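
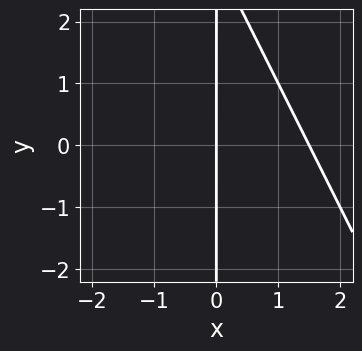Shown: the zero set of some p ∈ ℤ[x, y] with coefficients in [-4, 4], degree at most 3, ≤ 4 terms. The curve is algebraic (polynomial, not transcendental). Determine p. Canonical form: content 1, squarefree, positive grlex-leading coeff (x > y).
(a) The degree is 2 — the shape is more complex than any degree-1 curve.
(b) From the visible intercepts: the visible y-axis segment lies entirely on the curve; it crosses the x-axis at the gridline x = 0.
(c) Solving for integer coefficients yields p as stated.

2*x^2 + x*y - 3*x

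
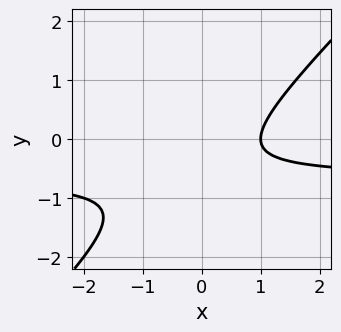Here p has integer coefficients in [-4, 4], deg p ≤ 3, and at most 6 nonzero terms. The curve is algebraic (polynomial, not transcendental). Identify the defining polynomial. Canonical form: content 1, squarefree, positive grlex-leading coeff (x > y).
Degree: a generic line meets the curve in up to 2 points, so deg p = 2.
Checking where it meets the axes: no y-intercept at any integer in the box; it crosses the x-axis at the gridline x = 1.
The integer polynomial consistent with all of this is the stated p.

3*x*y - 3*y^2 + 2*x - 3*y - 2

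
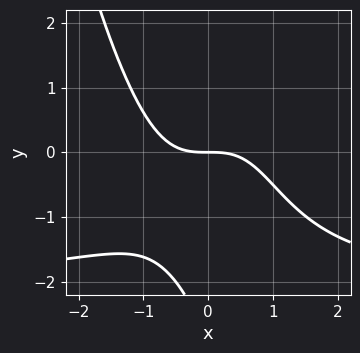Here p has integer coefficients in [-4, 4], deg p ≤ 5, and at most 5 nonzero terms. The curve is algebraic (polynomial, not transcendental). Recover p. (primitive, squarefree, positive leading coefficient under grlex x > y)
1. The degree is 4 — a generic line meets the curve in up to 4 points.
2. Against the integer gridlines: it crosses the x-axis at the gridline x = 0; it crosses the y-axis at the gridline y = 0.
3. Fitting integer coefficients to these (and the overall shape) gives p.

x^3*y + 2*x^3 - x*y^2 + y^2 + 3*y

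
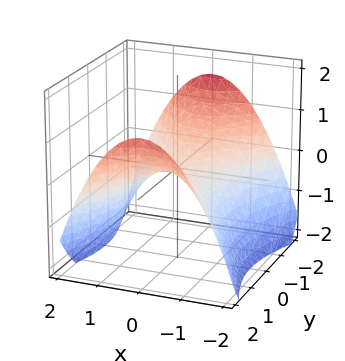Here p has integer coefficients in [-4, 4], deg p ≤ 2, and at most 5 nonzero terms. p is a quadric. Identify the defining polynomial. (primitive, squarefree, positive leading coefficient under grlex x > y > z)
2*x^2 - y^2 + 3*z

First, the degree is 2 — a hyperbolic paraboloid; a quadric.
Next, symmetries: mirror symmetry x ↦ −x ⇒ only even powers of x; the y ↦ −y reflection is a symmetry, so y appears only in even powers.
Next, against the integer gridlines: it meets the y-axis at y = 0 (among the integer gridlines); it meets the z-axis at z = 0 (among the integer gridlines); it crosses the x-axis at the gridline x = 0.
Finally, these observations pin down the coefficients.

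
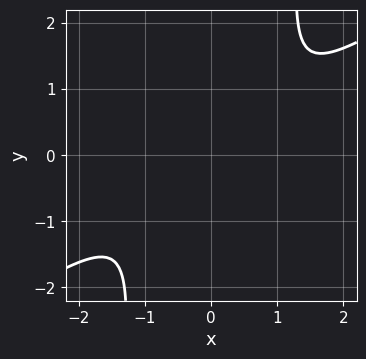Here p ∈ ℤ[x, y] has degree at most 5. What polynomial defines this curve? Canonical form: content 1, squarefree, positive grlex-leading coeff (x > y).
First, degree: the shape is more complex than any degree-3 curve, so deg p = 4.
Then, from the visible intercepts: it misses every integer gridline on the y-axis; the curve avoids every integer x-axis point in the box.
Finally, assembling these constraints gives the stated polynomial.

2*x^4 - 3*x^3*y + x*y + y^2 + 1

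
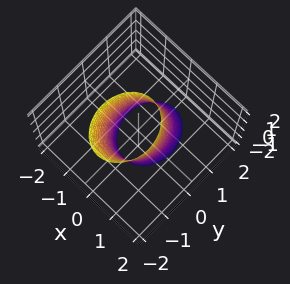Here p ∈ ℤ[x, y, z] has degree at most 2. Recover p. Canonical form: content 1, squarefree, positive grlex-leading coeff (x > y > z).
First, deg p = 2. A generic line meets the surface in up to 2 points.
Then, checking where it meets the axes: the surface avoids every integer z-axis point in the box; among the integer gridlines, it crosses the y-axis at y ∈ {-1, 1}.
Finally, fitting integer coefficients to these (and the overall shape) gives p.

3*x^2 + 2*y^2 + y*z - 2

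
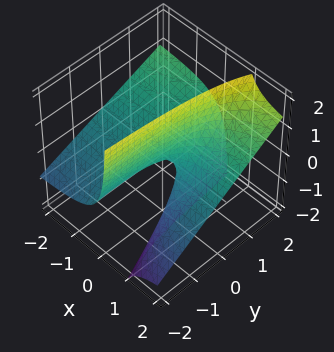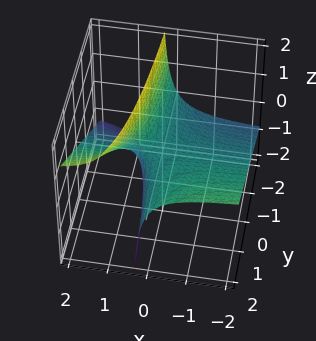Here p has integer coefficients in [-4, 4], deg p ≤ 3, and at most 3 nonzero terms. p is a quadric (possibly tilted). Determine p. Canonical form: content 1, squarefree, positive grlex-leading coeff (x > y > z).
1. Degree: no degree-1 surface has this shape, so deg p = 2.
2. Against the integer gridlines: every point of the x-axis in the box is on the surface; every point of the y-axis in the box is on the surface; it crosses the z-axis at the gridline z = 0.
3. Assembling these constraints gives the stated polynomial.

x*y - 2*x*z + z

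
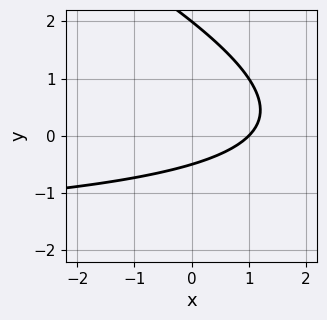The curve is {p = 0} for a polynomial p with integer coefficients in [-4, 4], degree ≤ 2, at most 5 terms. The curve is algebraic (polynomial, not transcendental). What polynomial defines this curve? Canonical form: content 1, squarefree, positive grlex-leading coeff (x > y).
x*y + 2*y^2 + 2*x - 3*y - 2

(a) The degree is 2 — a generic line meets the curve in up to 2 points.
(b) Observable constraints: it crosses the x-axis at the gridline x = 1; it meets the y-axis at y = 2 (among the integer gridlines).
(c) Together with the visible shape, these determine p as stated.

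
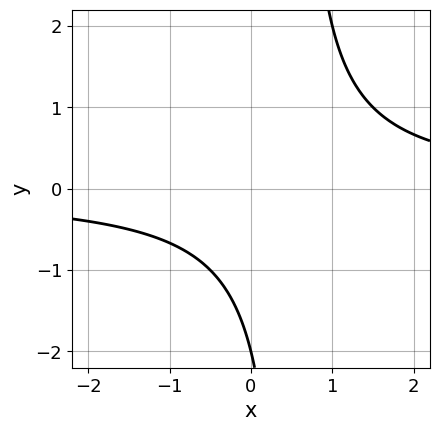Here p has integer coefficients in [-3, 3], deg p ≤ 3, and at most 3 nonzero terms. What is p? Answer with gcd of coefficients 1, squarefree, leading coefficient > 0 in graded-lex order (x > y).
(a) deg p = 2. No degree-1 curve has this shape.
(b) Reading off the gridlines: one y-axis crossing is at y = -2; no x-intercept at any integer in the box.
(c) Matching integer coefficients to the picture gives p.

2*x*y - y - 2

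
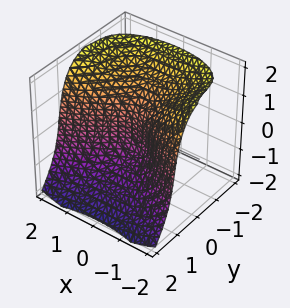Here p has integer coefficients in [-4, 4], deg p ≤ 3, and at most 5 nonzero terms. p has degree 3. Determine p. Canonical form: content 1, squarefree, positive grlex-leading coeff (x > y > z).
3*y^3 + 2*y^2*z + z^3 - 2*x^2 + 3*y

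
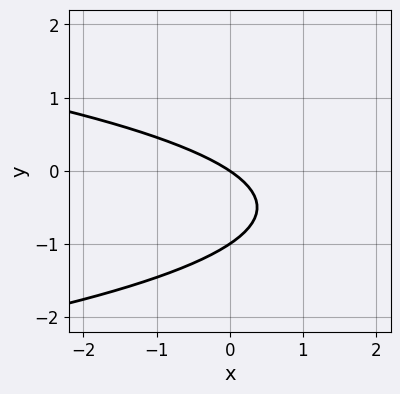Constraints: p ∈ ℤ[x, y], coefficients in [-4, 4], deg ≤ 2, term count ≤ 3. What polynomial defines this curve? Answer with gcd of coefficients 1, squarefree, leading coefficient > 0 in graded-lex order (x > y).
3*y^2 + 2*x + 3*y

1. The degree is 2 — a generic line meets the curve in up to 2 points.
2. Against the integer gridlines: it meets the x-axis at x = 0 (among the integer gridlines); the y-axis gridline crossings are at y ∈ {-1, 0}.
3. Together with the visible shape, these determine p as stated.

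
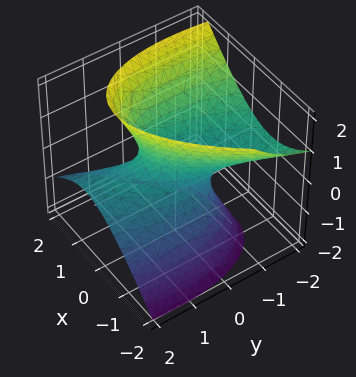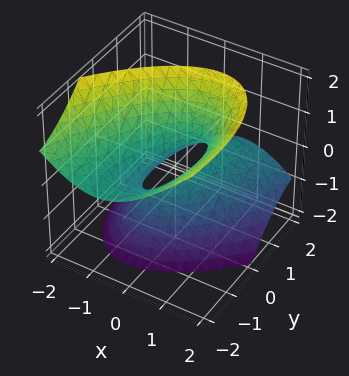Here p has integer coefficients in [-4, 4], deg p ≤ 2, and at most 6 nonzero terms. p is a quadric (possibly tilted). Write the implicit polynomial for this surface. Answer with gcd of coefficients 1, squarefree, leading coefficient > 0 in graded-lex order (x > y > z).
1. The degree is 2 — the shape is more complex than any degree-1 surface.
2. Observable constraints: no z-intercept at any integer in the box; among the integer gridlines, it crosses the y-axis at y ∈ {-1, 1}.
3. Solving for integer coefficients yields p as stated.

3*x^2 - 2*x*y + y^2 + 3*y*z - 2*z^2 - 1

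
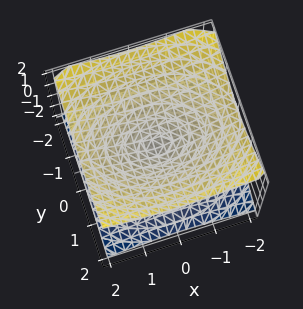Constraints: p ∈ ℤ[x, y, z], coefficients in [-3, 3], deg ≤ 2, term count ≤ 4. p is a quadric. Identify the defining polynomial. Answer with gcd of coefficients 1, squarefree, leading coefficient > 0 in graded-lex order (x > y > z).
x^2 + 2*y^2 - 3*z^2

First, the degree is 2 — a double cone through the origin; a quadric.
Next, symmetries: it's symmetric under y → −y, forcing even powers of y; the z ↦ −z reflection is a symmetry, so z appears only in even powers; mirror symmetry x ↦ −x ⇒ only even powers of x.
Then, observable constraints: it meets the x-axis at x = 0 (among the integer gridlines); it meets the z-axis at z = 0 (among the integer gridlines); one y-axis crossing is at y = 0.
Finally, these observations pin down the coefficients.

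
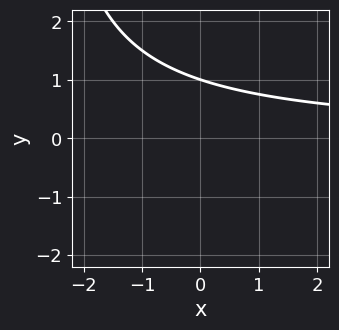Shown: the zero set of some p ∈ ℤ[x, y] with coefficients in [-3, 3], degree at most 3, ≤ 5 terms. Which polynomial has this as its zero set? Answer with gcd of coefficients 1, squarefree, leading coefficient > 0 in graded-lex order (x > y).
x*y + 3*y - 3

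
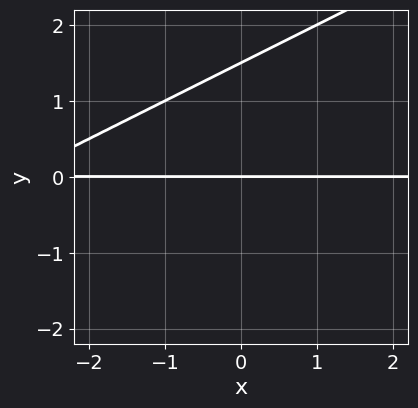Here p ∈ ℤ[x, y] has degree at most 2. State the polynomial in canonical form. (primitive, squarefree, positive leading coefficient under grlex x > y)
x*y - 2*y^2 + 3*y

(a) The degree is 2 — no degree-1 curve has this shape.
(b) From the axis intercepts and sections: it meets the y-axis at y = 0 (among the integer gridlines); every point of the x-axis in the box is on the curve.
(c) These observations pin down the coefficients.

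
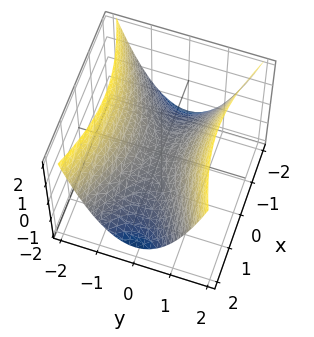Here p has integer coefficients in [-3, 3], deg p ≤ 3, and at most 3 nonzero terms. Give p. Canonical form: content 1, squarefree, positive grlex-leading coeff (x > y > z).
x^2 - 3*y^2 + 3*z

First, degree: a hyperbolic paraboloid; a quadric, so deg p = 2.
Next, symmetries: the x ↦ −x reflection is a symmetry, so x appears only in even powers; mirror symmetry y ↦ −y ⇒ only even powers of y.
Next, against the integer gridlines: it meets the y-axis at y = 0 (among the integer gridlines); one z-axis crossing is at z = 0; it meets the x-axis at x = 0 (among the integer gridlines).
Finally, fitting integer coefficients to these (and the overall shape) gives p.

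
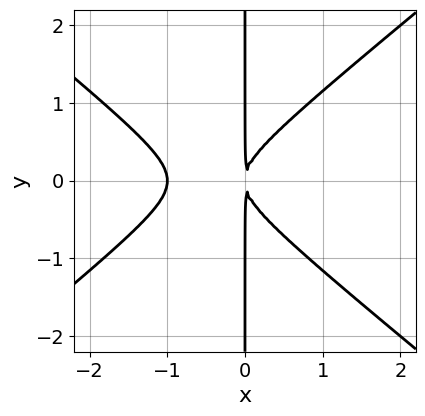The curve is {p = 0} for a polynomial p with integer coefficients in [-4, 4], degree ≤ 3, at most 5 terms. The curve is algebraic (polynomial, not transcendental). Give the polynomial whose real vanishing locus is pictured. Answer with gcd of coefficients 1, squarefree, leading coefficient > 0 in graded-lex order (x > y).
(a) The degree is 3 — a generic line meets the curve in up to 3 points.
(b) Symmetries: the y ↦ −y reflection is a symmetry, so y appears only in even powers.
(c) Checking where it meets the axes: one x-axis crossing is at x = -1; every point of the y-axis in the box is on the curve.
(d) Together with the visible shape, these determine p as stated.

2*x^3 - 3*x*y^2 + 2*x^2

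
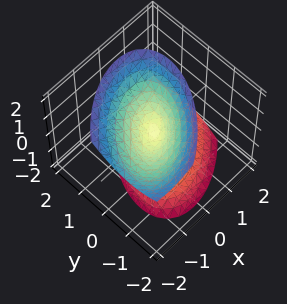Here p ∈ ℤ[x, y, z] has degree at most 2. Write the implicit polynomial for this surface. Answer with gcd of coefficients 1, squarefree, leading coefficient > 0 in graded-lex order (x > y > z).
3*x^2 - 3*x*y + 2*x*z + 3*y^2 - 2*z^2

1. I count 2 distinct pieces.
2. deg p = 2.
3. Checking where it meets the axes: it meets the z-axis at z = 0 (among the integer gridlines); one y-axis crossing is at y = 0; one x-axis crossing is at x = 0.
4. Matching integer coefficients to the picture gives p.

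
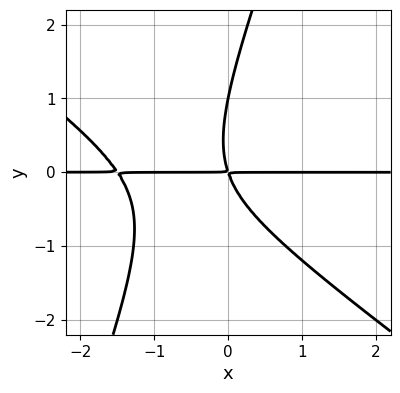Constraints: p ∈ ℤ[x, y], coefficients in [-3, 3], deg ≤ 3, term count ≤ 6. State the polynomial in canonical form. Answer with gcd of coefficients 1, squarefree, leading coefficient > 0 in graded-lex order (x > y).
(a) Degree: a generic line meets the curve in up to 3 points, so deg p = 3.
(b) Reading off the gridlines: the visible x-axis segment lies entirely on the curve; one y-axis crossing is at y = 1.
(c) Putting this together gives p.

2*x^2*y + 2*x*y^2 - y^3 + 3*x*y + y^2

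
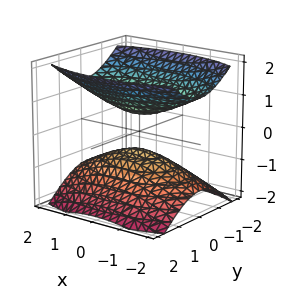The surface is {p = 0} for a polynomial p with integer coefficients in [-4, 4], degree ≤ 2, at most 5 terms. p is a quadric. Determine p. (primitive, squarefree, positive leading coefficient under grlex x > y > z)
The picture has 2 separate pieces. They look like related sheets of one shape, so recover p as a whole.
Degree: two separate bowl-shaped sheets opening away from each other; a quadric, so deg p = 2.
Symmetries: mirror symmetry x ↦ −x ⇒ only even powers of x; it's symmetric under z → −z, forcing even powers of z; it's symmetric under y → −y, forcing even powers of y.
Reading off the gridlines: no y-intercept at any integer in the box; it misses every integer gridline on the x-axis.
These observations pin down the coefficients.

x^2 + 3*y^2 - 3*z^2 + 1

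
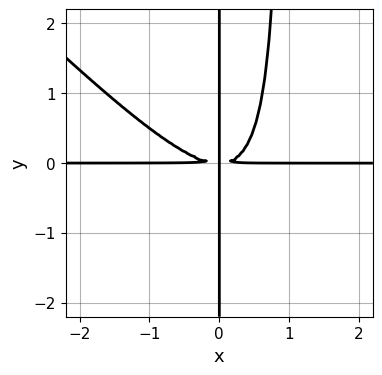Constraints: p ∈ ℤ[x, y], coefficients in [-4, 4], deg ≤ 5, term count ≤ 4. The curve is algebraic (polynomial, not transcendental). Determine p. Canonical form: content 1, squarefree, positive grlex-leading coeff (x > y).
x^3*y + x^2*y^2 - x*y^2

Degree: a generic line meets the curve in up to 4 points, so deg p = 4.
Reading off the gridlines: every point of the y-axis in the box is on the curve; the visible x-axis segment lies entirely on the curve.
Assembling these constraints gives the stated polynomial.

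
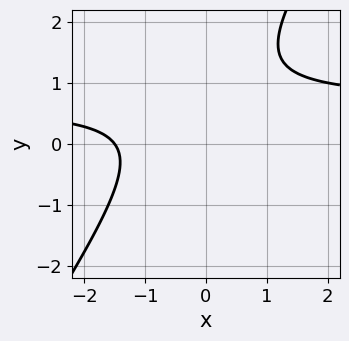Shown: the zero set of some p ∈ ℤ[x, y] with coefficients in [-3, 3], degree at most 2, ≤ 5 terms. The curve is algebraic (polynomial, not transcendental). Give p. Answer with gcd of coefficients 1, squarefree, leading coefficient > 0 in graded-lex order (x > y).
1. Degree: a generic line meets the curve in up to 2 points, so deg p = 2.
2. Checking where it meets the axes: it misses every integer gridline on the y-axis.
3. Matching integer coefficients to the picture gives p.

3*x*y - 2*y^2 - 2*x + 3*y - 3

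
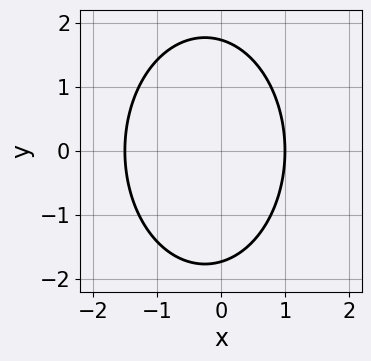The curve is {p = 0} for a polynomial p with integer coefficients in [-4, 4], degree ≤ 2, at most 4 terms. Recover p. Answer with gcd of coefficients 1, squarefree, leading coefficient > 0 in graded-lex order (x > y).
2*x^2 + y^2 + x - 3

(a) The degree is 2 — a generic line meets the curve in up to 2 points.
(b) Symmetries: the y ↦ −y reflection is a symmetry, so y appears only in even powers.
(c) Checking where it meets the axes: it crosses the x-axis at the gridline x = 1.
(d) These observations pin down the coefficients.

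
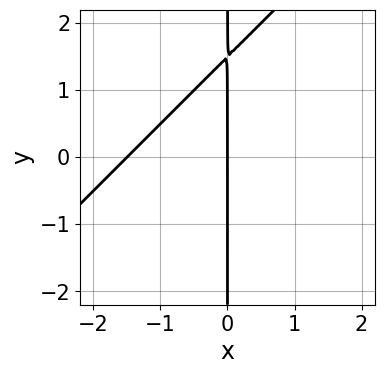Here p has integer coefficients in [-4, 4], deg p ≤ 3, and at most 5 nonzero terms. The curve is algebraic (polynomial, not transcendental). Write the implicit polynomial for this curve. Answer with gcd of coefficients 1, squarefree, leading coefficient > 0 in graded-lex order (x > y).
The degree is 2 — no degree-1 curve has this shape.
From the visible intercepts: one x-axis crossing is at x = 0; every point of the y-axis in the box is on the curve.
Solving for integer coefficients yields p as stated.

2*x^2 - 2*x*y + 3*x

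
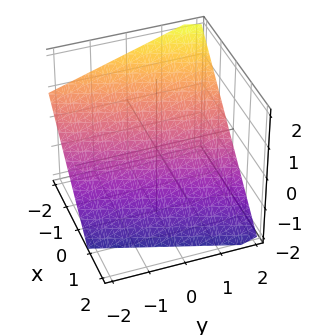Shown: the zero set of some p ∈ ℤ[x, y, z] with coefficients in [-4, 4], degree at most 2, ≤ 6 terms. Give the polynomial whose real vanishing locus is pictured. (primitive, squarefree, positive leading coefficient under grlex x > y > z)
3*x - y + 3*z + 2

Degree: every cross-section is a straight line — this is a plane, so deg p = 1.
Against the integer gridlines: it meets the y-axis at y = 2 (among the integer gridlines).
Matching integer coefficients to the picture gives p.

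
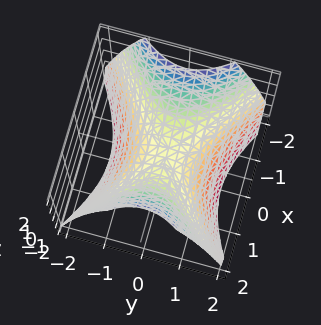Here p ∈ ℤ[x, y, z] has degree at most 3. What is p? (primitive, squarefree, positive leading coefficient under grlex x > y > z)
First, degree: a saddle surface; a quadric, so deg p = 2.
Next, symmetries: mirror symmetry y ↦ −y ⇒ only even powers of y; mirror symmetry x ↦ −x ⇒ only even powers of x.
Next, from the visible intercepts: it crosses the y-axis at the gridline y = 0; one z-axis crossing is at z = 0; it crosses the x-axis at the gridline x = 0.
Finally, fitting integer coefficients to these (and the overall shape) gives p.

2*x^2 - 3*y^2 - 3*z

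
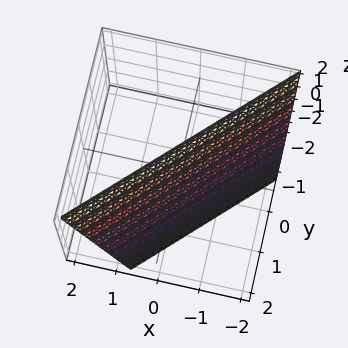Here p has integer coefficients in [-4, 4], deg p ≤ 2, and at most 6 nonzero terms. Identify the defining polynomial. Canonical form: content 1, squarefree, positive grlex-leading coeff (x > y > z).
The degree is 1 — every cross-section is a straight line — this is a plane.
Reading off the gridlines: it crosses the z-axis at the gridline z = 2.
Assembling these constraints gives the stated polynomial.

3*x - 3*y - z + 2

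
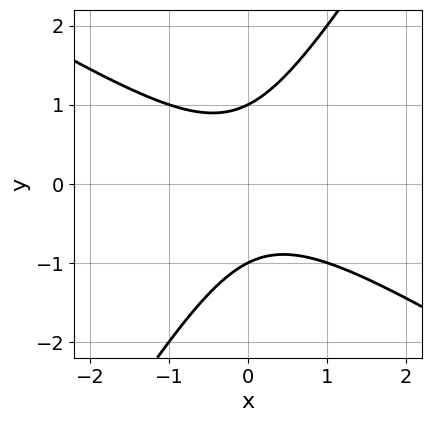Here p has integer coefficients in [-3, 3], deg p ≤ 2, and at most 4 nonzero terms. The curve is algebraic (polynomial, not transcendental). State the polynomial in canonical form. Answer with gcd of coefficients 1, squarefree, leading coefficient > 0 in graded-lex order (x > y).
x^2 + x*y - y^2 + 1

(a) deg p = 2. No degree-1 curve has this shape.
(b) From the visible intercepts: among the integer gridlines, it crosses the y-axis at y ∈ {-1, 1}; it misses every integer gridline on the x-axis.
(c) Solving for integer coefficients yields p as stated.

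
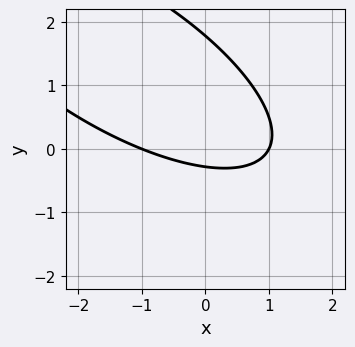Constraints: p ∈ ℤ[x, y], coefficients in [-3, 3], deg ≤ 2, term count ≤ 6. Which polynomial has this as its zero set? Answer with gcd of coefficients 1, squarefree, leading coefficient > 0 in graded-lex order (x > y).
(a) deg p = 2. The shape is more complex than any degree-1 curve.
(b) From the axis intercepts and sections: among the integer gridlines, it crosses the x-axis at x ∈ {-1, 1}.
(c) Together with the visible shape, these determine p as stated.

x^2 + 2*x*y + 2*y^2 - 3*y - 1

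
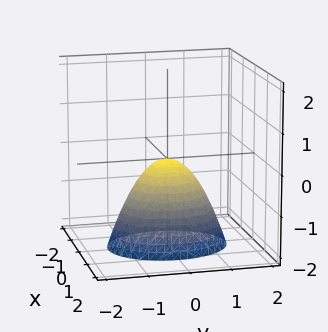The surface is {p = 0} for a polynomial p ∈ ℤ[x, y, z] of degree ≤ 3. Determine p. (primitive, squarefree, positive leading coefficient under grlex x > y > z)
First, the degree is 2 — a single bowl opening along one axis; a quadric.
Then, symmetries: it's symmetric under x → −x, forcing even powers of x; it's symmetric under y → −y, forcing even powers of y.
Next, from the axis intercepts and sections: it meets the x-axis at x = 0 (among the integer gridlines); it crosses the y-axis at the gridline y = 0; it meets the z-axis at z = 0 (among the integer gridlines).
Finally, these observations pin down the coefficients.

3*x^2 + 2*y^2 + 2*z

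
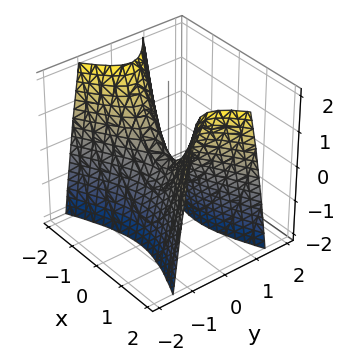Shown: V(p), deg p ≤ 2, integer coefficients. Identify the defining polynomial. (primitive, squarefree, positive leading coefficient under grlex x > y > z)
x^2 - 3*y^2 - z

1. deg p = 2. A hyperbolic paraboloid; a quadric.
2. Symmetries: mirror symmetry x ↦ −x ⇒ only even powers of x; it's symmetric under y → −y, forcing even powers of y.
3. Against the integer gridlines: it meets the x-axis at x = 0 (among the integer gridlines); it crosses the y-axis at the gridline y = 0.
4. The integer polynomial consistent with all of this is the stated p.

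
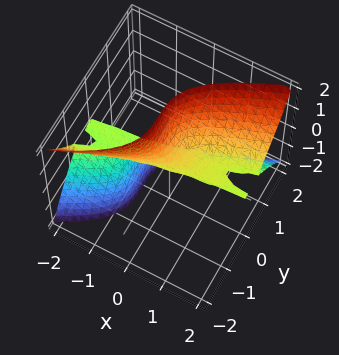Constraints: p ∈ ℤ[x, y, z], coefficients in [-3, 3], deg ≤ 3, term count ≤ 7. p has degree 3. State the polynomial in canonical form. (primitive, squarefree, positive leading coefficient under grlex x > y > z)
deg p = 3. The shape is more complex than any degree-2 surface.
From the visible intercepts: among the integer gridlines, it crosses the z-axis at z ∈ {0, 1}; one y-axis crossing is at y = 0; every point of the x-axis in the box is on the surface.
Fitting integer coefficients to these (and the overall shape) gives p.

x*y^2 + 2*x*z^2 - 3*y^3 + z^2 - z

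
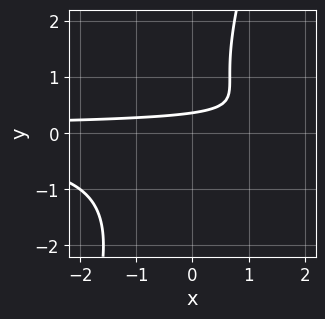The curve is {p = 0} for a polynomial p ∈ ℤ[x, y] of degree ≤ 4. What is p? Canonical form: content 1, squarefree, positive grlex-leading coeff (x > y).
3*x*y^2 - y^3 + y^2 - 3*y + 1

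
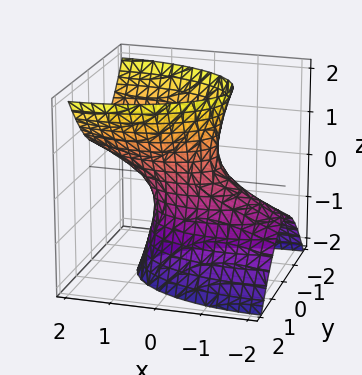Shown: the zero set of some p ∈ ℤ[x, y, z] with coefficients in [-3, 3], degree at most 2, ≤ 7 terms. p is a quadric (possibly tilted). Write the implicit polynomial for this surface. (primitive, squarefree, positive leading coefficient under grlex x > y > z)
First, deg p = 2.
Next, checking where it meets the axes: the x-axis gridline crossings are at x ∈ {-1, 1}; no z-intercept at any integer in the box.
Finally, these observations pin down the coefficients.

x^2 - 2*x*z + 3*y^2 - z^2 - 1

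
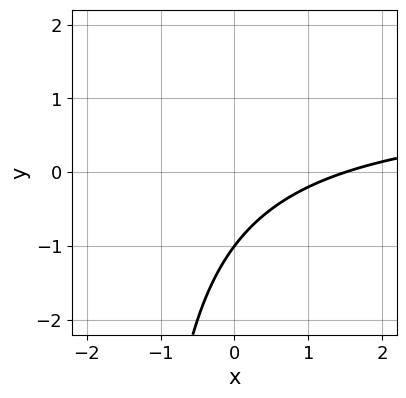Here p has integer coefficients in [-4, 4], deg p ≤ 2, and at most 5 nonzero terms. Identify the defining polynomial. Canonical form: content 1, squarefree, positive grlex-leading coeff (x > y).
2*x*y - 2*x + 3*y + 3

1. deg p = 2. A generic line meets the curve in up to 2 points.
2. Against the integer gridlines: it crosses the y-axis at the gridline y = -1.
3. The integer polynomial consistent with all of this is the stated p.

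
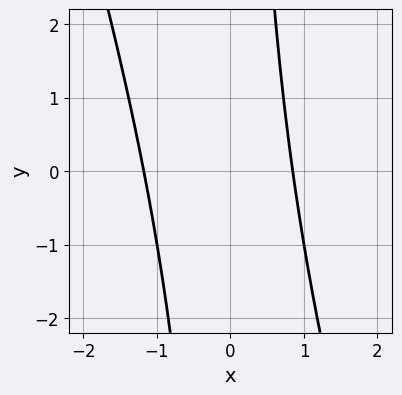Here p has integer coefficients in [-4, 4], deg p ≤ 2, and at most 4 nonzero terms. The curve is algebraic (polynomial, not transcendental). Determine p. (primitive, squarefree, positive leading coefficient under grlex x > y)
(a) Degree: a generic line meets the curve in up to 2 points, so deg p = 2.
(b) Against the integer gridlines: the curve avoids every integer y-axis point in the box.
(c) Matching integer coefficients to the picture gives p.

3*x^2 + x*y + x - 3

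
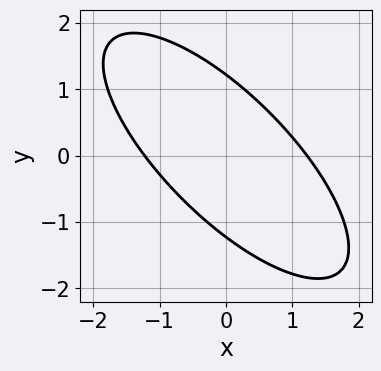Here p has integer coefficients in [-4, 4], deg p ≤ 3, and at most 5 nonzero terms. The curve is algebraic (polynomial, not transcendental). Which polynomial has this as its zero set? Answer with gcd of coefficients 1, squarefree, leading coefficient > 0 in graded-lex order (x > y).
2*x^2 + 3*x*y + 2*y^2 - 3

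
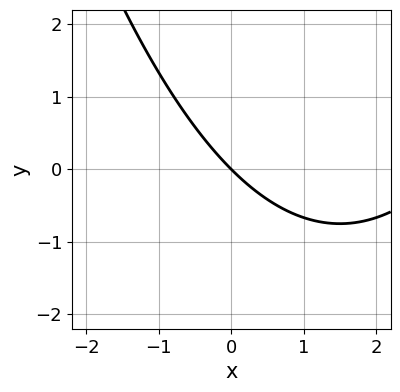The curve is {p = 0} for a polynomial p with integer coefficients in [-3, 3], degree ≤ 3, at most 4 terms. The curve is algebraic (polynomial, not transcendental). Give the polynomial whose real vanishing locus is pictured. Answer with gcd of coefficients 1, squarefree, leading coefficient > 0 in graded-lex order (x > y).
x^2 - 3*x - 3*y

(a) Degree: a generic line meets the curve in up to 2 points, so deg p = 2.
(b) Checking where it meets the axes: it crosses the y-axis at the gridline y = 0; it meets the x-axis at x = 0 (among the integer gridlines).
(c) These observations pin down the coefficients.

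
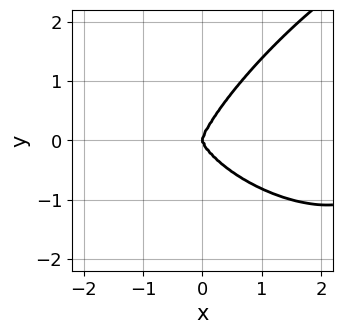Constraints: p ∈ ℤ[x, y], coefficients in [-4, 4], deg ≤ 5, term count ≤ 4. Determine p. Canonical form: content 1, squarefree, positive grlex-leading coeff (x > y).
x^4 - 2*x*y^3 + 2*y^4 - 3*x^3

First, deg p = 4. No degree-3 curve has this shape.
Then, against the integer gridlines: it meets the y-axis at y = 0 (among the integer gridlines); it crosses the x-axis at the gridline x = 0.
Finally, fitting integer coefficients to these (and the overall shape) gives p.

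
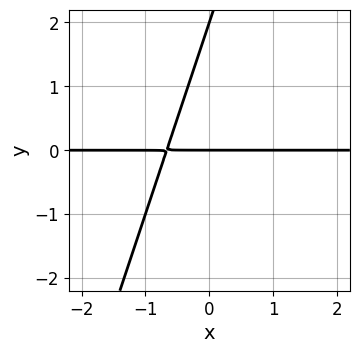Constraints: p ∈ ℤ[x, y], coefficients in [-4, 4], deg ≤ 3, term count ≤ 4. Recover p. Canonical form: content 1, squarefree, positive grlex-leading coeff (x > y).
3*x*y - y^2 + 2*y

First, deg p = 2.
Then, observable constraints: the visible x-axis segment lies entirely on the curve; among the integer gridlines, it crosses the y-axis at y ∈ {0, 2}.
Finally, these observations pin down the coefficients.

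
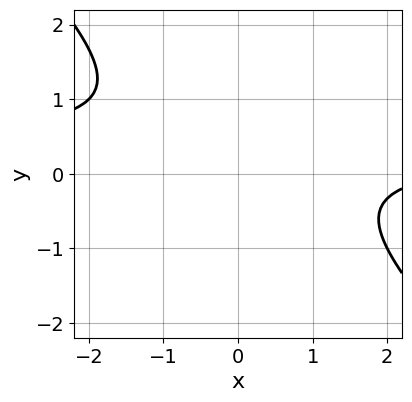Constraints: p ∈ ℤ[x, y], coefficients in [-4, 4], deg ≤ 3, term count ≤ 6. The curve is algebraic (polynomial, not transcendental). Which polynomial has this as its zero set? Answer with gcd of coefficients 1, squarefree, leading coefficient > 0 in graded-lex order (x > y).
3*x*y + 3*y^2 - x - 2*y + 3

(a) deg p = 2. No degree-1 curve has this shape.
(b) Checking where it meets the axes: it misses every integer gridline on the x-axis; it misses every integer gridline on the y-axis.
(c) Fitting integer coefficients to these (and the overall shape) gives p.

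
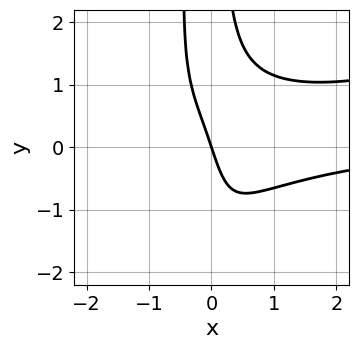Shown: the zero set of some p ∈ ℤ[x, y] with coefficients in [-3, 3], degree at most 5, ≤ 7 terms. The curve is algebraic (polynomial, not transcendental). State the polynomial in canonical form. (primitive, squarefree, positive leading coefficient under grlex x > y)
x^3*y - 3*x^2*y^2 - x*y^2 + 3*x + y

1. The degree is 4 — a generic line meets the curve in up to 4 points.
2. Reading off the gridlines: one x-axis crossing is at x = 0; one y-axis crossing is at y = 0.
3. Together with the visible shape, these determine p as stated.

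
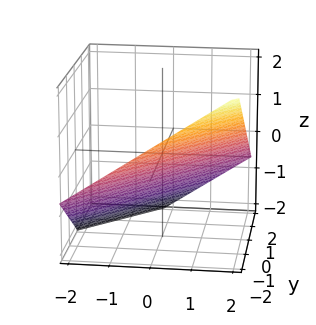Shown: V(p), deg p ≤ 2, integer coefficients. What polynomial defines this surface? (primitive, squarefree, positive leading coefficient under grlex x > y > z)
2*x - 2*y - 3*z - 2

(a) deg p = 1.
(b) Against the integer gridlines: it crosses the y-axis at the gridline y = -1; it crosses the x-axis at the gridline x = 1.
(c) Assembling these constraints gives the stated polynomial.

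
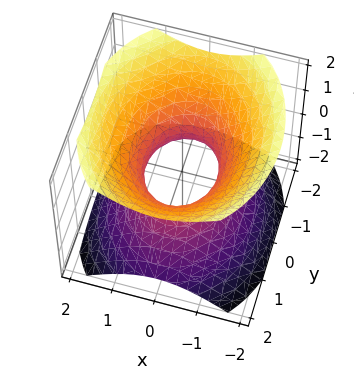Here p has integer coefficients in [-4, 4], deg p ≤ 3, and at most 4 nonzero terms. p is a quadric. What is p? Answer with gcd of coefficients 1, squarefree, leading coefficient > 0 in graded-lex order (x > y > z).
1. deg p = 2. One connected sheet with a waist; a quadric.
2. Symmetries: the z ↦ −z reflection is a symmetry, so z appears only in even powers; mirror symmetry x ↦ −x ⇒ only even powers of x; it's symmetric under y → −y, forcing even powers of y.
3. From the visible intercepts: among the integer gridlines, it crosses the y-axis at y ∈ {-1, 1}; the surface avoids every integer z-axis point in the box.
4. Putting this together gives p.

3*x^2 + 2*y^2 - 3*z^2 - 2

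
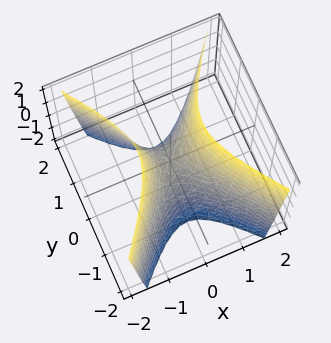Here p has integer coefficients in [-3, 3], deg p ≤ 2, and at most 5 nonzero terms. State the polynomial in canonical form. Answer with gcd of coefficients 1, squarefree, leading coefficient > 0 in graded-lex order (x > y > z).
3*x^2 - 2*y^2 - z

First, deg p = 2. A hyperbolic paraboloid; a quadric.
Next, symmetries: mirror symmetry x ↦ −x ⇒ only even powers of x; mirror symmetry y ↦ −y ⇒ only even powers of y.
Next, checking where it meets the axes: one y-axis crossing is at y = 0; it crosses the x-axis at the gridline x = 0.
Finally, together with the visible shape, these determine p as stated.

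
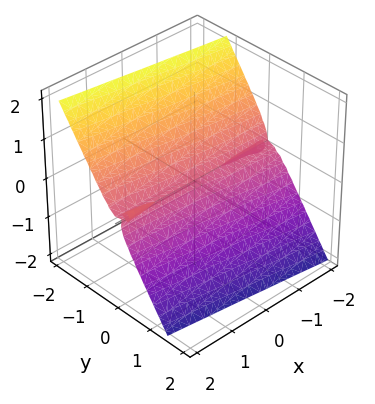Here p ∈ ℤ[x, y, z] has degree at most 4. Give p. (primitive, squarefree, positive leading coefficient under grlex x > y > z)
First, the picture has 3 separate pieces.
Then, deg p = 3.
Next, reading off the gridlines: one z-axis crossing is at z = 0; one y-axis crossing is at y = 0; the visible x-axis segment lies entirely on the surface.
Finally, together with the visible shape, these determine p as stated.

x*y*z - 3*y^3 - y*z^2 - 2*z^3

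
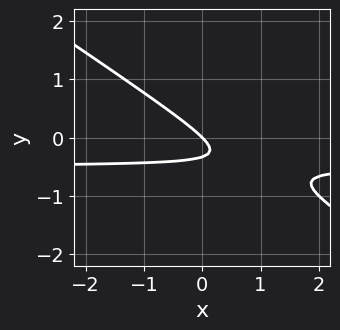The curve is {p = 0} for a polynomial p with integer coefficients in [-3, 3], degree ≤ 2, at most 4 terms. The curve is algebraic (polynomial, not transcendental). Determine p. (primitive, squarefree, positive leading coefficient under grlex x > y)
2*x*y + 3*y^2 + x + y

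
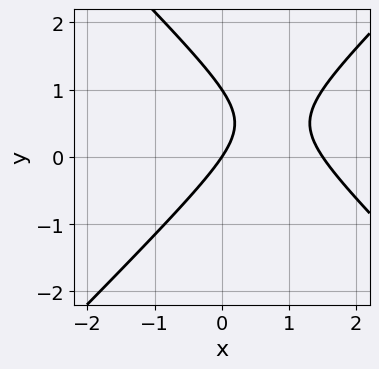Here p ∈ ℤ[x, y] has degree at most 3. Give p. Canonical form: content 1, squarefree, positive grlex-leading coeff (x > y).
2*x^2 - 2*y^2 - 3*x + 2*y

First, deg p = 2. No degree-1 curve has this shape.
Next, reading off the gridlines: it meets the x-axis at x = 0 (among the integer gridlines); among the integer gridlines, it crosses the y-axis at y ∈ {0, 1}.
Finally, these observations pin down the coefficients.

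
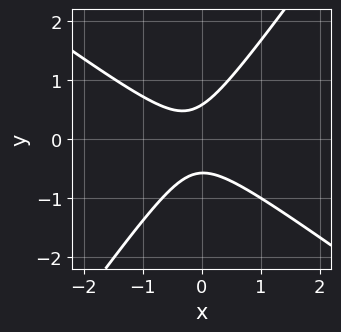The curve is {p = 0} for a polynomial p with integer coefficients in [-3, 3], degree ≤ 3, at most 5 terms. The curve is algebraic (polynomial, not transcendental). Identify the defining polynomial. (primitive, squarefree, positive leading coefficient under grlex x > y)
3*x^2 + 2*x*y - 3*y^2 + x + 1

First, deg p = 2. No degree-1 curve has this shape.
Next, observable constraints: the curve avoids every integer x-axis point in the box.
Finally, fitting integer coefficients to these (and the overall shape) gives p.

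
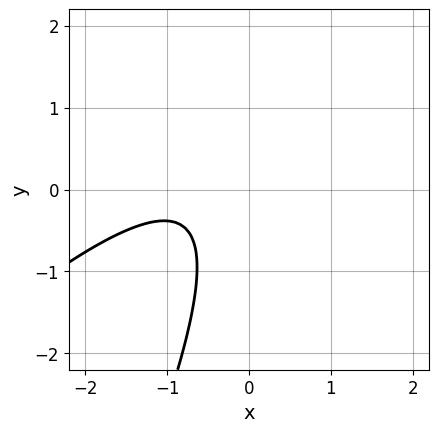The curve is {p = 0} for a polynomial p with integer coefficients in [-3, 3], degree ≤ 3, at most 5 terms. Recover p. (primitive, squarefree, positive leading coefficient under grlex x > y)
The degree is 2 — a generic line meets the curve in up to 2 points.
Observable constraints: the curve avoids every integer y-axis point in the box; it misses every integer gridline on the x-axis.
Assembling these constraints gives the stated polynomial.

2*x^2 - 3*x*y + y^2 + 3*x + 2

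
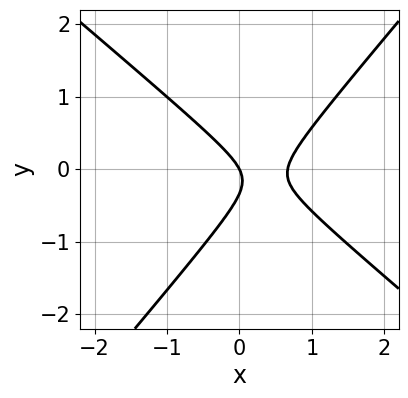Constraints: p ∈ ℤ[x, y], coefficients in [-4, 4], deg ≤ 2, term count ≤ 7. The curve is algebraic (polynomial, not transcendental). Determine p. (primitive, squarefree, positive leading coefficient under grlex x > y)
3*x^2 + x*y - 3*y^2 - 2*x - y

(a) The degree is 2 — a generic line meets the curve in up to 2 points.
(b) From the axis intercepts and sections: it meets the x-axis at x = 0 (among the integer gridlines); it meets the y-axis at y = 0 (among the integer gridlines).
(c) Putting this together gives p.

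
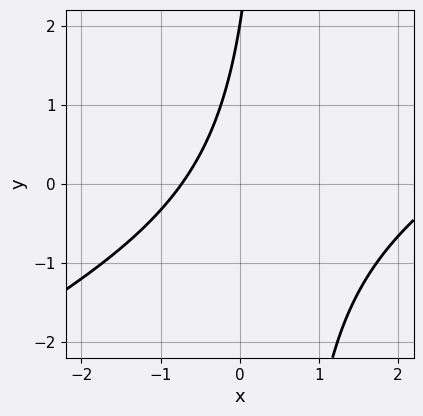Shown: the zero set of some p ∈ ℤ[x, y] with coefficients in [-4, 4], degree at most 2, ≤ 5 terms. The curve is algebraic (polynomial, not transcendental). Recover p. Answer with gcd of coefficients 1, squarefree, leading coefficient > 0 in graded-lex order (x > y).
x^2 - 2*x*y - 2*x + y - 2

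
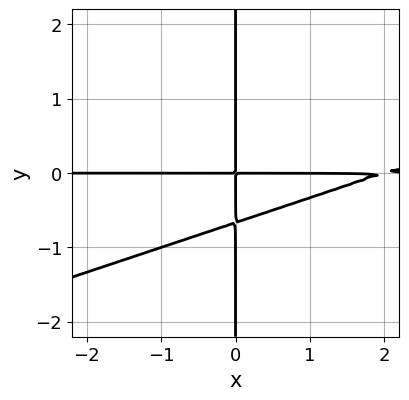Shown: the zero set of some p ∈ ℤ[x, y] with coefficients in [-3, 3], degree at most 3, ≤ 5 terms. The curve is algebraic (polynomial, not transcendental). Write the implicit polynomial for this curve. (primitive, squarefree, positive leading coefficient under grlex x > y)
First, degree: the shape is more complex than any degree-2 curve, so deg p = 3.
Then, from the axis intercepts and sections: every point of the x-axis in the box is on the curve; the visible y-axis segment lies entirely on the curve.
Finally, assembling these constraints gives the stated polynomial.

x^2*y - 3*x*y^2 - 2*x*y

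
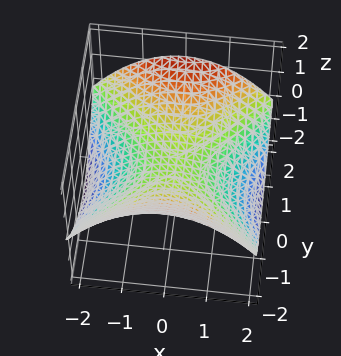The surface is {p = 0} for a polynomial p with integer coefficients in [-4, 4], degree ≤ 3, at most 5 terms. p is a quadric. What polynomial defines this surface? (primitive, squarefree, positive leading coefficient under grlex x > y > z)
x^2 - y^2 + 3*z

(a) The degree is 2 — a hyperbolic paraboloid; a quadric.
(b) Symmetries: the x ↦ −x reflection is a symmetry, so x appears only in even powers; the y ↦ −y reflection is a symmetry, so y appears only in even powers.
(c) From the visible intercepts: it crosses the z-axis at the gridline z = 0; it crosses the y-axis at the gridline y = 0.
(d) Putting this together gives p.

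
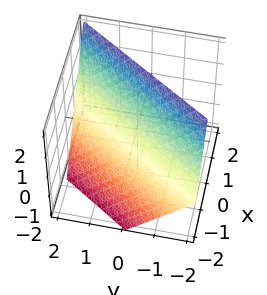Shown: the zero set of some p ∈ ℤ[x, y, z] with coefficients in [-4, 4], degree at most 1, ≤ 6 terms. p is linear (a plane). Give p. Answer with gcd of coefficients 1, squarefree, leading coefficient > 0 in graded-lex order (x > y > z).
3*x - 2*y - 2*z + 2

deg p = 1.
Observable constraints: it crosses the y-axis at the gridline y = 1; it crosses the z-axis at the gridline z = 1.
Matching integer coefficients to the picture gives p.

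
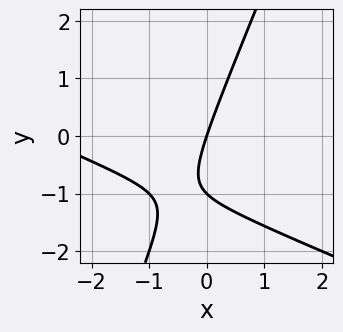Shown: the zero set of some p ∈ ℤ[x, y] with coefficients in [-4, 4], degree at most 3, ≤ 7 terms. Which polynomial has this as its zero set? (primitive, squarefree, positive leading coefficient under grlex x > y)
x^2 + 2*x*y - y^2 + 3*x - y

(a) deg p = 2.
(b) Reading off the gridlines: it meets the x-axis at x = 0 (among the integer gridlines); the y-axis gridline crossings are at y ∈ {-1, 0}.
(c) Matching integer coefficients to the picture gives p.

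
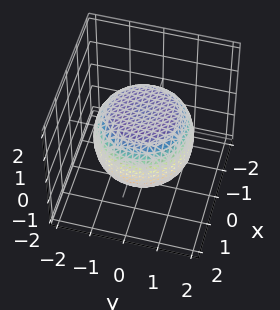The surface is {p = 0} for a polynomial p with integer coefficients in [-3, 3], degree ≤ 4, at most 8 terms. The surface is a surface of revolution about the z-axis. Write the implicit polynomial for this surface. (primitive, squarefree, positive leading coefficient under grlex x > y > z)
(a) Degree: no degree-3 surface has this shape, so deg p = 4.
(b) Symmetries: the surface is invariant under rotation about z: p = q(x² + y², z).
(c) Observable constraints: a circular section at z = 1 has radius exactly 1; among the integer gridlines, it crosses the z-axis at z ∈ {-1, 1}.
(d) Solving for integer coefficients yields p as stated.

x^4 + 2*x^2*y^2 + y^4 - x^2 - y^2 + 2*z^2 - 2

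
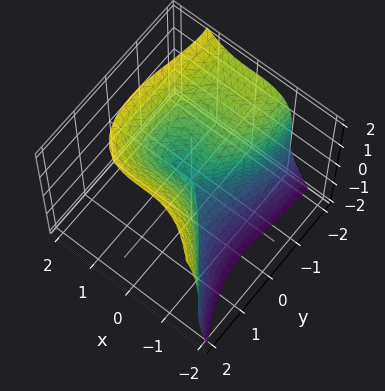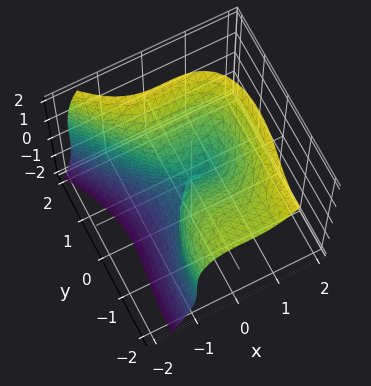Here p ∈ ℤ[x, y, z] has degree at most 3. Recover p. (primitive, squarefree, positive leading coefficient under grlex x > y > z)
3*x^3 + y^3 - z^3 - x^2 + 3*y^2

First, the degree is 3 — a generic line meets the surface in up to 3 points.
Then, from the axis intercepts and sections: one y-axis crossing is at y = 0; one x-axis crossing is at x = 0.
Finally, together with the visible shape, these determine p as stated.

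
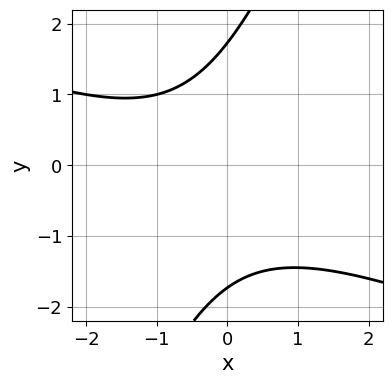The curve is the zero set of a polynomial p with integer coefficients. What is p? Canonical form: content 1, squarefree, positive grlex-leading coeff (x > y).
The degree is 2 — no degree-1 curve has this shape.
Observable constraints: it misses every integer gridline on the x-axis.
Solving for integer coefficients yields p as stated.

x^2 + 2*x*y - y^2 + x + 3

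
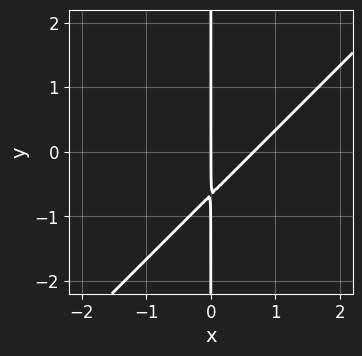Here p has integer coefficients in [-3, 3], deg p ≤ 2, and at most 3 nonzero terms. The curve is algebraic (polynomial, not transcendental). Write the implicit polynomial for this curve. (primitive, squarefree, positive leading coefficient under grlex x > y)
3*x^2 - 3*x*y - 2*x

(a) The degree is 2 — a generic line meets the curve in up to 2 points.
(b) Reading off the gridlines: every point of the y-axis in the box is on the curve; one x-axis crossing is at x = 0.
(c) Together with the visible shape, these determine p as stated.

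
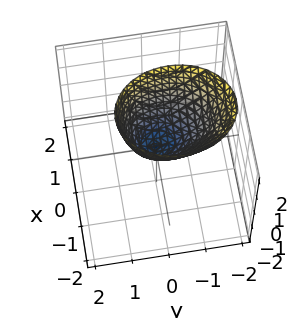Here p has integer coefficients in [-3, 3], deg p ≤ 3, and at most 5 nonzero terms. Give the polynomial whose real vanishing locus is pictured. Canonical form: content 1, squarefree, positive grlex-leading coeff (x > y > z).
1. The degree is 2 — a generic line meets the surface in up to 2 points.
2. Against the integer gridlines: one z-axis crossing is at z = 0; it meets the x-axis at x = 0 (among the integer gridlines).
3. Solving for integer coefficients yields p as stated.

3*x^2 + 2*y^2 + y*z - 2*z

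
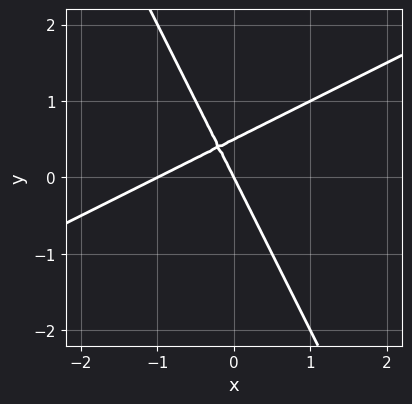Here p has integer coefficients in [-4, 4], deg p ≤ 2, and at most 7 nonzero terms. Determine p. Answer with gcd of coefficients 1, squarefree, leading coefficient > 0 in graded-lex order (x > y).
2*x^2 - 3*x*y - 2*y^2 + 2*x + y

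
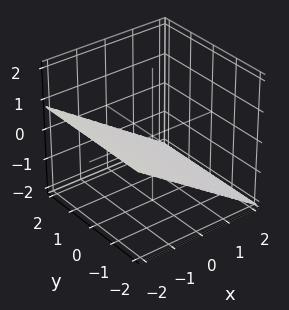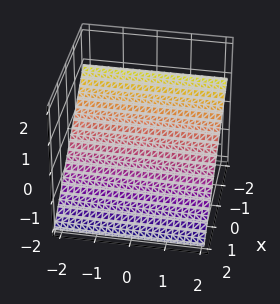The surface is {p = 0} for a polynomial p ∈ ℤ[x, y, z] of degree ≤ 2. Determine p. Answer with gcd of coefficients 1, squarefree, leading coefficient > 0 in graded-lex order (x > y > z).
1. deg p = 1. The surface is flat (a plane).
2. From the axis intercepts and sections: one x-axis crossing is at x = -1; it misses every integer gridline on the y-axis.
3. Solving for integer coefficients yields p as stated.

2*x + 3*z + 2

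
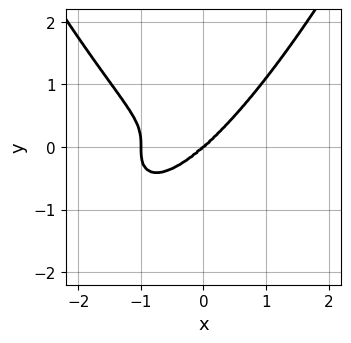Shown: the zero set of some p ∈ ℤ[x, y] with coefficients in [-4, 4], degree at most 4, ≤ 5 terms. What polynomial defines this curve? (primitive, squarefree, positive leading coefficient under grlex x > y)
2*x^4 + 2*x^3 - 3*y^3

deg p = 4. No degree-3 curve has this shape.
Observable constraints: one y-axis crossing is at y = 0; among the integer gridlines, it crosses the x-axis at x ∈ {-1, 0}.
Assembling these constraints gives the stated polynomial.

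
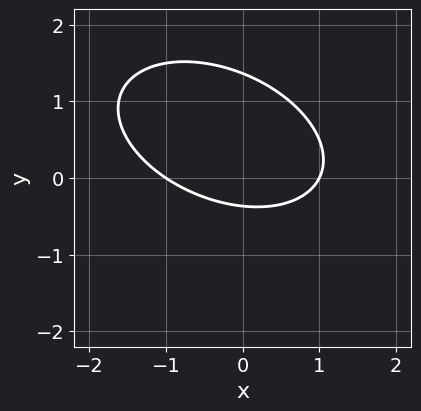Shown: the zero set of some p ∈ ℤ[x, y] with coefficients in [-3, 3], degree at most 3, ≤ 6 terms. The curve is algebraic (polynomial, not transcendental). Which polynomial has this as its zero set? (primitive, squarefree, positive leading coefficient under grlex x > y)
x^2 + x*y + 2*y^2 - 2*y - 1

1. Degree: a generic line meets the curve in up to 2 points, so deg p = 2.
2. Observable constraints: among the integer gridlines, it crosses the x-axis at x ∈ {-1, 1}.
3. Together with the visible shape, these determine p as stated.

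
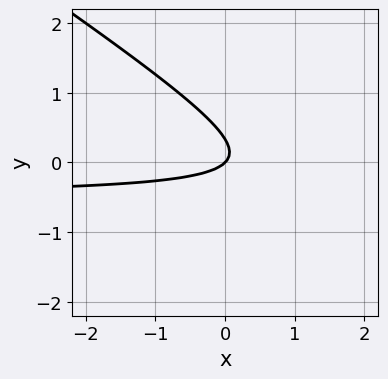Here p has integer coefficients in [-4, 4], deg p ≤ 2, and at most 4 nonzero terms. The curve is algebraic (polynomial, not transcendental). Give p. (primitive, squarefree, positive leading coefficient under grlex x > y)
deg p = 2.
Against the integer gridlines: it meets the x-axis at x = 0 (among the integer gridlines); it crosses the y-axis at the gridline y = 0.
Solving for integer coefficients yields p as stated.

2*x*y + 3*y^2 + x - y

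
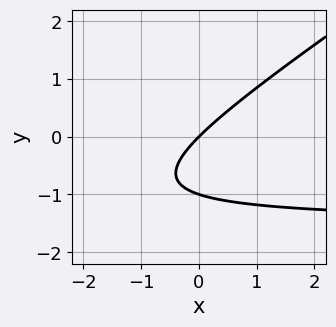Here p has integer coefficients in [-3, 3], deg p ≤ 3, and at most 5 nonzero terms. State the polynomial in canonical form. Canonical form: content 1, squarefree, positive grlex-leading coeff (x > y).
2*x*y - 3*y^2 + 3*x - 3*y

1. Degree: no degree-1 curve has this shape, so deg p = 2.
2. From the axis intercepts and sections: it crosses the x-axis at the gridline x = 0; the y-axis gridline crossings are at y ∈ {-1, 0}.
3. These observations pin down the coefficients.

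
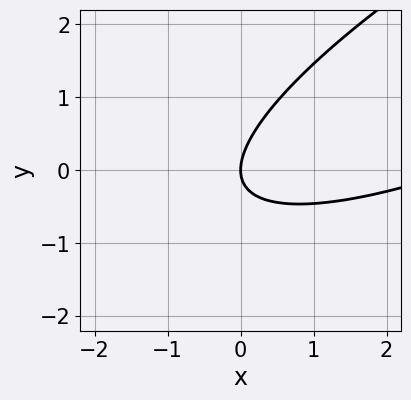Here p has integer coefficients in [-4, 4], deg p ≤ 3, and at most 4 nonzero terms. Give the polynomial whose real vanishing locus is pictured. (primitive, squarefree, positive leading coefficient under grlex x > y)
1. Degree: the shape is more complex than any degree-1 curve, so deg p = 2.
2. Reading off the gridlines: one x-axis crossing is at x = 0; it crosses the y-axis at the gridline y = 0.
3. The integer polynomial consistent with all of this is the stated p.

x^2 - 3*x*y + 3*y^2 - 3*x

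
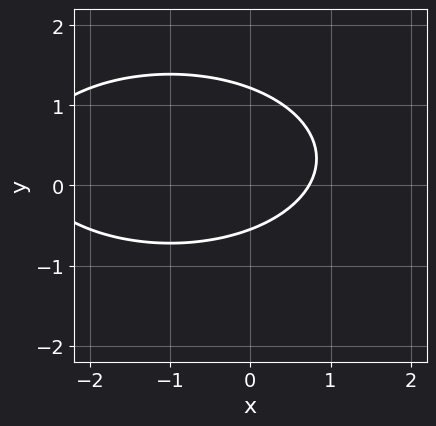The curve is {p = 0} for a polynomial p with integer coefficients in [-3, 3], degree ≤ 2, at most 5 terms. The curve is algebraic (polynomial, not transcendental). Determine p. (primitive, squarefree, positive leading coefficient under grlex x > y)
deg p = 2. No degree-1 curve has this shape.
Putting this together gives p.

x^2 + 3*y^2 + 2*x - 2*y - 2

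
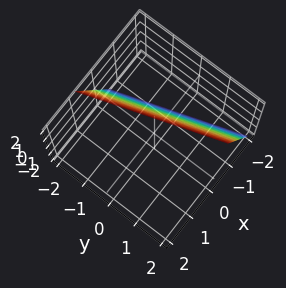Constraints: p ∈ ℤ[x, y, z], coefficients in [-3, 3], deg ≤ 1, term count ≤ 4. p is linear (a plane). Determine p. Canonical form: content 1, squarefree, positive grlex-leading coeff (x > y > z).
(a) The degree is 1 — the surface is flat (a plane).
(b) Checking where it meets the axes: it meets the y-axis at y = -2 (among the integer gridlines); it meets the z-axis at z = 2 (among the integer gridlines).
(c) These observations pin down the coefficients.

3*x + y - z + 2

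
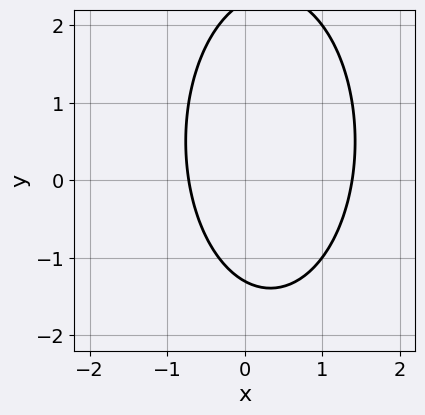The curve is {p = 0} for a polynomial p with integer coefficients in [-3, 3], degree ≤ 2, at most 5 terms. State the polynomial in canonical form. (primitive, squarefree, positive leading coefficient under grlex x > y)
(a) Degree: no degree-1 curve has this shape, so deg p = 2.
(b) Putting this together gives p.

3*x^2 + y^2 - 2*x - y - 3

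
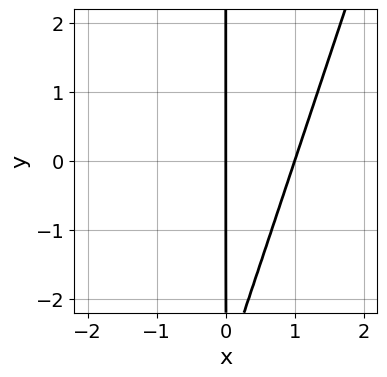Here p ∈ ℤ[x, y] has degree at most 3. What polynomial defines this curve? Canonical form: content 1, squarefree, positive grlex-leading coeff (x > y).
(a) deg p = 2.
(b) Against the integer gridlines: the visible y-axis segment lies entirely on the curve; the x-axis gridline crossings are at x ∈ {0, 1}.
(c) Solving for integer coefficients yields p as stated.

3*x^2 - x*y - 3*x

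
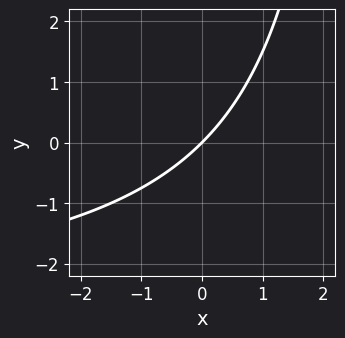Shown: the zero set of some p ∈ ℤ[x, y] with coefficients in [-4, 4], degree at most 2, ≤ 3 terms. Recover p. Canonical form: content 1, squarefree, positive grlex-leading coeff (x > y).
x*y + 3*x - 3*y

(a) Degree: the shape is more complex than any degree-1 curve, so deg p = 2.
(b) Against the integer gridlines: it crosses the x-axis at the gridline x = 0; one y-axis crossing is at y = 0.
(c) Together with the visible shape, these determine p as stated.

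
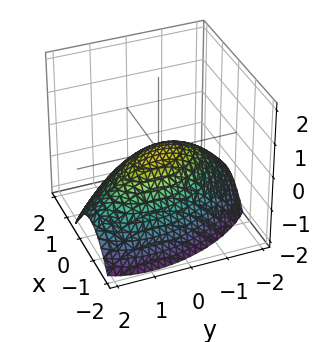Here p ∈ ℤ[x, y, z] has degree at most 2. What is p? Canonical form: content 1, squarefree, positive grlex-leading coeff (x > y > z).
1. deg p = 2. The shape is more complex than any degree-1 surface.
2. From the visible intercepts: it meets the x-axis at x = 0 (among the integer gridlines); it crosses the y-axis at the gridline y = 0; one z-axis crossing is at z = 0.
3. Fitting integer coefficients to these (and the overall shape) gives p.

2*x^2 + x*y + y^2 + 3*z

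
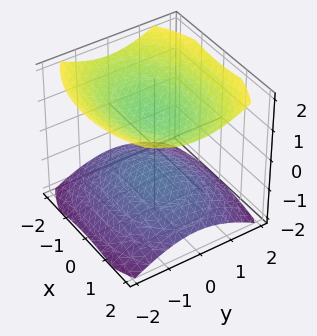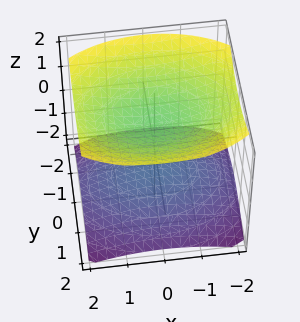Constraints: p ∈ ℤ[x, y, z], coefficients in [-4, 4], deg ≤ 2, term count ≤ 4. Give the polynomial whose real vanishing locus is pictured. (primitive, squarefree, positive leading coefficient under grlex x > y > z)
1. The picture has 2 separate pieces.
2. The degree is 2 — two sheets facing apart; a quadric.
3. Symmetries: mirror symmetry z ↦ −z ⇒ only even powers of z; it's symmetric under y → −y, forcing even powers of y; the x ↦ −x reflection is a symmetry, so x appears only in even powers.
4. Observable constraints: it misses every integer gridline on the y-axis; the z-axis gridline crossings are at z ∈ {-1, 1}; it misses every integer gridline on the x-axis.
5. Assembling these constraints gives the stated polynomial.

x^2 + 2*y^2 - 3*z^2 + 3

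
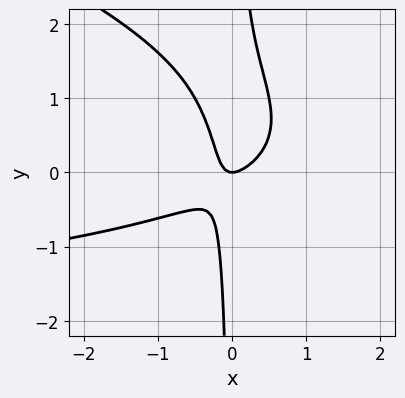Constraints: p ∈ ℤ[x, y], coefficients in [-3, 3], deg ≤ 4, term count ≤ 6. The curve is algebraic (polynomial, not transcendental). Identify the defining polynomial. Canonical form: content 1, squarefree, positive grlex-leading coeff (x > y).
The degree is 3 — the shape is more complex than any degree-2 curve.
Reading off the gridlines: it crosses the x-axis at the gridline x = 0; it crosses the y-axis at the gridline y = 0.
Together with the visible shape, these determine p as stated.

x^2*y + 3*x*y^2 + 3*x^2 - 3*x*y - y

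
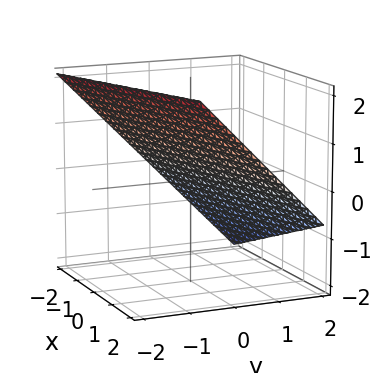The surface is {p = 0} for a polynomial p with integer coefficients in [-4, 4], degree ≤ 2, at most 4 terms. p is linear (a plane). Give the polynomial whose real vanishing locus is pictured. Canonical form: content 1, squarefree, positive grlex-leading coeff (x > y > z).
x - 3*y - 3*z + 2

(a) deg p = 1. Every cross-section is a straight line — this is a plane.
(b) From the axis intercepts and sections: it crosses the x-axis at the gridline x = -2.
(c) Putting this together gives p.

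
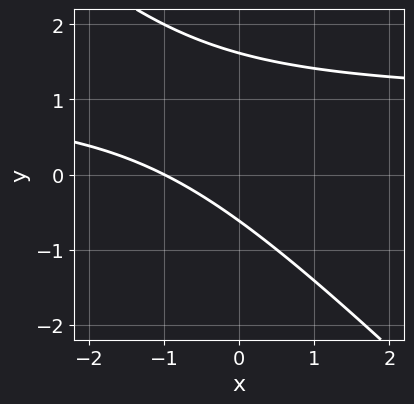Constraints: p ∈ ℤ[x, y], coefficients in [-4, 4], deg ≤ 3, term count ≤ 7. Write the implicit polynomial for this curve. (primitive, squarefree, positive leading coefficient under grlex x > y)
x*y + y^2 - x - y - 1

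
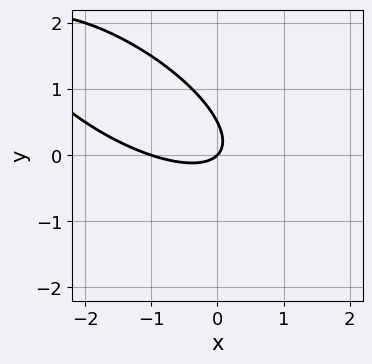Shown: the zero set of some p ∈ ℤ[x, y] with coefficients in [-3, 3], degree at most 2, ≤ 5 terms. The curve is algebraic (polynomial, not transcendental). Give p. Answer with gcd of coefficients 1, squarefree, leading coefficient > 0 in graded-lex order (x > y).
x^2 + 2*x*y + 2*y^2 + x - y

First, deg p = 2.
Then, checking where it meets the axes: one y-axis crossing is at y = 0; among the integer gridlines, it crosses the x-axis at x ∈ {-1, 0}.
Finally, together with the visible shape, these determine p as stated.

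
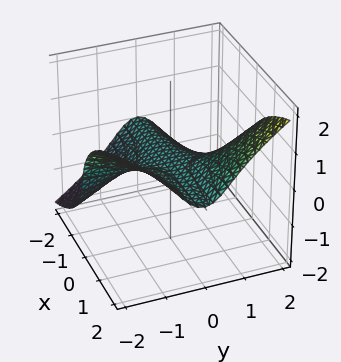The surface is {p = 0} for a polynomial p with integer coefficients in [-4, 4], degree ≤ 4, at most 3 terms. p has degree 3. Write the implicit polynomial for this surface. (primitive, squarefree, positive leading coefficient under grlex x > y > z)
2*x*y^2 - 2*z^3 - 3*z

First, deg p = 3. A generic line meets the surface in up to 3 points.
Next, from the visible intercepts: one z-axis crossing is at z = 0; every point of the x-axis in the box is on the surface.
Finally, solving for integer coefficients yields p as stated. Check: (0, -2, 0) on the y-axis lies on the surface, and p(0, -2, 0) = 0. ✓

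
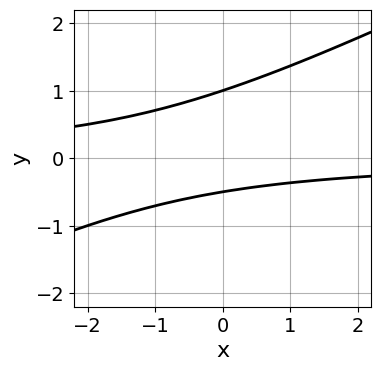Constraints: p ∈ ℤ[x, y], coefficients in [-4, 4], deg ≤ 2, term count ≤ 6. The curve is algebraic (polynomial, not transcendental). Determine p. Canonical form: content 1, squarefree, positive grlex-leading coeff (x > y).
(a) Degree: the shape is more complex than any degree-1 curve, so deg p = 2.
(b) From the axis intercepts and sections: it meets the y-axis at y = 1 (among the integer gridlines); no x-intercept at any integer in the box.
(c) Matching integer coefficients to the picture gives p.

x*y - 2*y^2 + y + 1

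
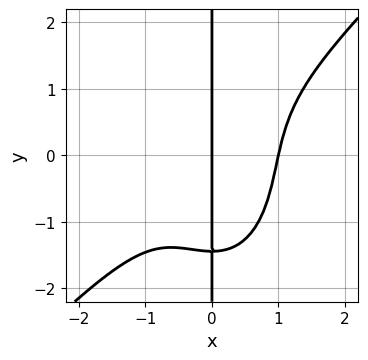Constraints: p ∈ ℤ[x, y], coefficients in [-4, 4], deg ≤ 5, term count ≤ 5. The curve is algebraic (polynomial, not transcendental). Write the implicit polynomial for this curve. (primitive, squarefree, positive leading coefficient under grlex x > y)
3*x^4 - 2*x^3*y - x*y^3 - 3*x

1. deg p = 4. No degree-3 curve has this shape.
2. Checking where it meets the axes: the x-axis gridline crossings are at x ∈ {0, 1}; the visible y-axis segment lies entirely on the curve.
3. These observations pin down the coefficients.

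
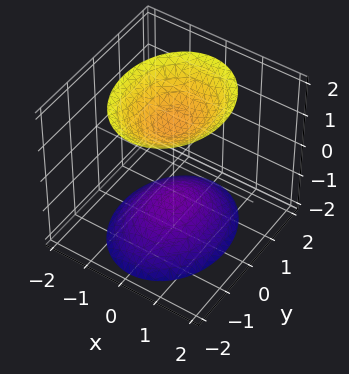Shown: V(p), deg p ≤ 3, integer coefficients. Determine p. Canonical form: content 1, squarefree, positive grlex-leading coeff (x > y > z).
3*x^2 + 2*y^2 - 2*z^2 + 3

(a) I count 2 distinct pieces.
(b) The degree is 2 — two separate bowl-shaped sheets opening away from each other; a quadric.
(c) Symmetries: mirror symmetry z ↦ −z ⇒ only even powers of z; it's symmetric under x → −x, forcing even powers of x; it's symmetric under y → −y, forcing even powers of y.
(d) From the axis intercepts and sections: no y-intercept at any integer in the box; no x-intercept at any integer in the box.
(e) Together with the visible shape, these determine p as stated.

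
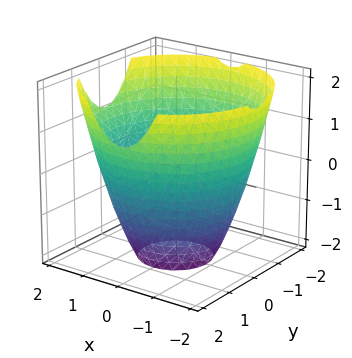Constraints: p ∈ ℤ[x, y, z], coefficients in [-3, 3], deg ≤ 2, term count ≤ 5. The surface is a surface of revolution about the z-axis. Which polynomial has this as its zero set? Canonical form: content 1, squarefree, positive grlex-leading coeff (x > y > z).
x^2 + y^2 - z - 3

First, the degree is 2 — a generic line meets the surface in up to 2 points.
Next, symmetries: every cross-section ⟂ z is a circle, so x, y appear only via x² + y².
Then, from the axis intercepts and sections: a circular section at z = -1 has radius between 1 and 2; it misses every integer gridline on the z-axis.
Finally, together with the visible shape, these determine p as stated.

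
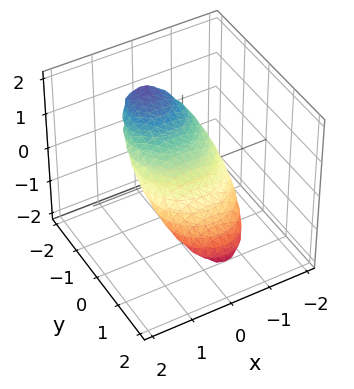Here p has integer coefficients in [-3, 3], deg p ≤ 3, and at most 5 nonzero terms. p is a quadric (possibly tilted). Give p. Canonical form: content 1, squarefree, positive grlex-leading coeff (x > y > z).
1. deg p = 2. A generic line meets the surface in up to 2 points.
2. From the visible intercepts: among the integer gridlines, it crosses the x-axis at x ∈ {-1, 1}; among the integer gridlines, it crosses the y-axis at y ∈ {-1, 1}.
3. Assembling these constraints gives the stated polynomial.

x^2 + y^2 + 3*y*z + 3*z^2 - 1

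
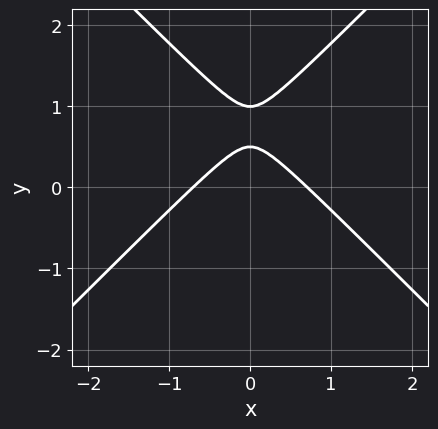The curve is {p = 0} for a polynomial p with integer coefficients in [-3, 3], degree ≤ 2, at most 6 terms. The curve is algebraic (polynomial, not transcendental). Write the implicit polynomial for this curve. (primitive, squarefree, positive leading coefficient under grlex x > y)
2*x^2 - 2*y^2 + 3*y - 1

Degree: the shape is more complex than any degree-1 curve, so deg p = 2.
Symmetries: mirror symmetry x ↦ −x ⇒ only even powers of x.
From the axis intercepts and sections: one y-axis crossing is at y = 1.
Fitting integer coefficients to these (and the overall shape) gives p.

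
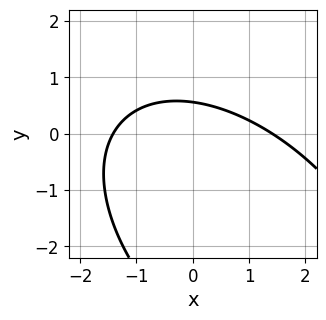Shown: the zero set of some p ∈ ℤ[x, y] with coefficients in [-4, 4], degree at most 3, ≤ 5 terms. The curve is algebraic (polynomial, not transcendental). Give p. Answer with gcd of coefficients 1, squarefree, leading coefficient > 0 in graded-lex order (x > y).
x^2 + x*y + y^2 + 3*y - 2

1. Degree: a generic line meets the curve in up to 2 points, so deg p = 2.
2. The integer polynomial consistent with all of this is the stated p.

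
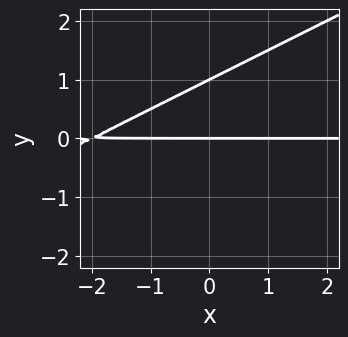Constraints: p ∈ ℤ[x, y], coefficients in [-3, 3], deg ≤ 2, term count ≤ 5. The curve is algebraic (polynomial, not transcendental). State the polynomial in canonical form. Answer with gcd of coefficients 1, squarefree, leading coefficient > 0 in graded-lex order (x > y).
x*y - 2*y^2 + 2*y

1. Degree: no degree-1 curve has this shape, so deg p = 2.
2. Checking where it meets the axes: the y-axis gridline crossings are at y ∈ {0, 1}; the visible x-axis segment lies entirely on the curve.
3. Fitting integer coefficients to these (and the overall shape) gives p.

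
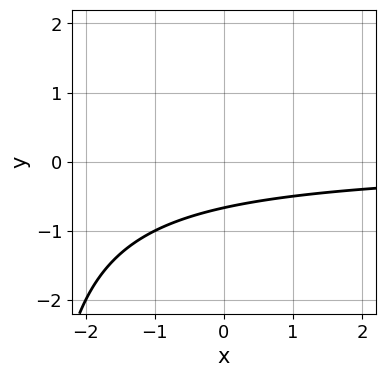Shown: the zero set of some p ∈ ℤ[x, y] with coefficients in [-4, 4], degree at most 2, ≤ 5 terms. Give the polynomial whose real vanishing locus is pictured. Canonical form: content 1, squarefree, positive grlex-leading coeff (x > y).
1. The degree is 2 — a generic line meets the curve in up to 2 points.
2. Checking where it meets the axes: no x-intercept at any integer in the box.
3. Assembling these constraints gives the stated polynomial.

x*y + 3*y + 2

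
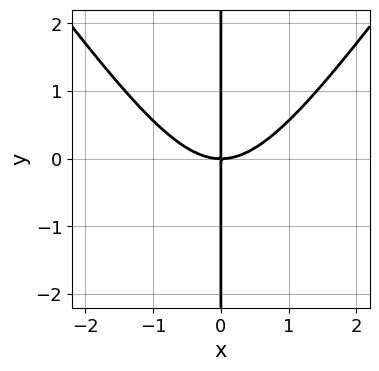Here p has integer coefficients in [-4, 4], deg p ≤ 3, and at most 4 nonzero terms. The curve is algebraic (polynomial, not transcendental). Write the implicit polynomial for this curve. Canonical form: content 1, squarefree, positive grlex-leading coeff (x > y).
2*x^3 - x*y^2 - 3*x*y

(a) The degree is 3 — a generic line meets the curve in up to 3 points.
(b) Against the integer gridlines: the visible y-axis segment lies entirely on the curve; one x-axis crossing is at x = 0.
(c) The integer polynomial consistent with all of this is the stated p.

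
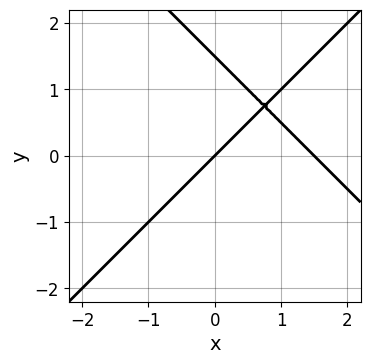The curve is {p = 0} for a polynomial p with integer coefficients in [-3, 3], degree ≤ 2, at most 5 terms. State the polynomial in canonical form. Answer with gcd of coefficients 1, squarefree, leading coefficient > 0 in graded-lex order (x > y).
2*x^2 - 2*y^2 - 3*x + 3*y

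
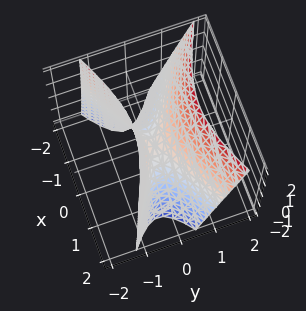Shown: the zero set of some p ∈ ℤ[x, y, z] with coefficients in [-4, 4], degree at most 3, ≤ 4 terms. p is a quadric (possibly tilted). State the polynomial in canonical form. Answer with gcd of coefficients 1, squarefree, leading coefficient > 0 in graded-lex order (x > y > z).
x^2 - 3*y^2 + y*z + z

The degree is 2 — a generic line meets the surface in up to 2 points.
Reading off the gridlines: it meets the x-axis at x = 0 (among the integer gridlines); it meets the z-axis at z = 0 (among the integer gridlines).
Solving for integer coefficients yields p as stated.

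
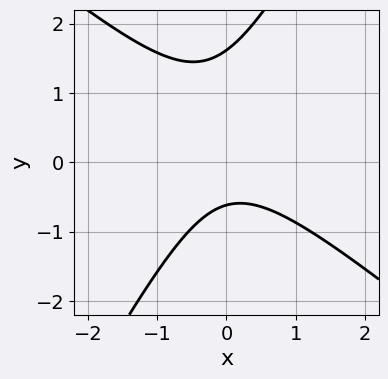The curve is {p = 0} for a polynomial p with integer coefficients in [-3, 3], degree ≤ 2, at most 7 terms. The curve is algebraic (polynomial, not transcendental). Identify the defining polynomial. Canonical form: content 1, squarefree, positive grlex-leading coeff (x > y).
First, the degree is 2 — a generic line meets the curve in up to 2 points.
Then, from the visible intercepts: no x-intercept at any integer in the box.
Finally, putting this together gives p.

3*x^2 + 2*x*y - 2*y^2 + 2*y + 2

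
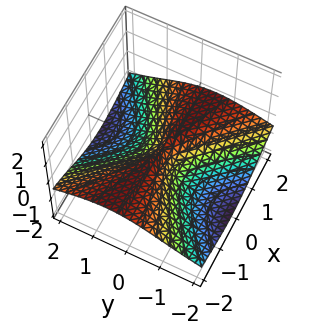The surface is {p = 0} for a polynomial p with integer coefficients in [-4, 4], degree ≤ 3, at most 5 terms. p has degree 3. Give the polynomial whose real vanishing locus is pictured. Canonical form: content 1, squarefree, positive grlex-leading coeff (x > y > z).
Degree: a generic line meets the surface in up to 3 points, so deg p = 3.
From the visible intercepts: it meets the y-axis at y = 0 (among the integer gridlines); one z-axis crossing is at z = 0.
Solving for integer coefficients yields p as stated. Check: (-2, 0, 0) on the x-axis lies on the surface, and p(-2, 0, 0) = 0. ✓

2*x^2*z + y^2*z + 2*z^3 + x*y + 2*y^2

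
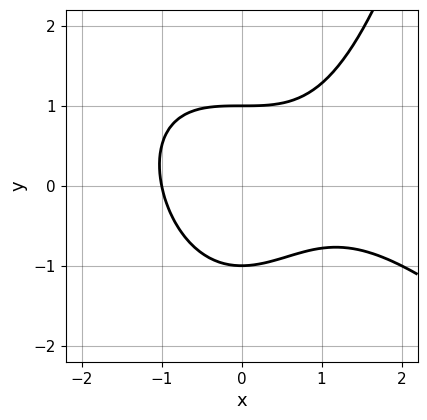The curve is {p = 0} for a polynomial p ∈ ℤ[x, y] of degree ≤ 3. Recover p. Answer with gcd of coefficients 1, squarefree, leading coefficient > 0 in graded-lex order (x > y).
x^3 + x^2*y - x^2 - 2*y^2 + 2

1. The degree is 3 — no degree-2 curve has this shape.
2. Against the integer gridlines: it crosses the x-axis at the gridline x = -1; the y-axis gridline crossings are at y ∈ {-1, 1}.
3. Solving for integer coefficients yields p as stated.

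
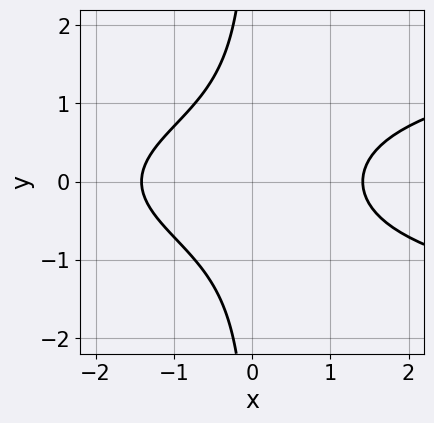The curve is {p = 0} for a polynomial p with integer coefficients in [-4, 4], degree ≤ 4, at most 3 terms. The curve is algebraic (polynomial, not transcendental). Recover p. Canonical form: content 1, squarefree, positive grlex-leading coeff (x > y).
The degree is 3 — the shape is more complex than any degree-2 curve.
Symmetries: it's symmetric under y → −y, forcing even powers of y.
From the axis intercepts and sections: the curve avoids every integer y-axis point in the box.
Matching integer coefficients to the picture gives p.

2*x*y^2 - x^2 + 2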